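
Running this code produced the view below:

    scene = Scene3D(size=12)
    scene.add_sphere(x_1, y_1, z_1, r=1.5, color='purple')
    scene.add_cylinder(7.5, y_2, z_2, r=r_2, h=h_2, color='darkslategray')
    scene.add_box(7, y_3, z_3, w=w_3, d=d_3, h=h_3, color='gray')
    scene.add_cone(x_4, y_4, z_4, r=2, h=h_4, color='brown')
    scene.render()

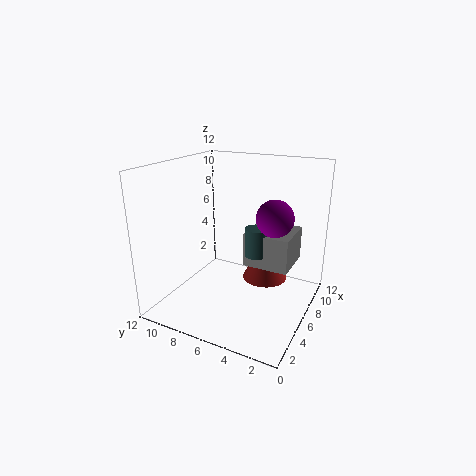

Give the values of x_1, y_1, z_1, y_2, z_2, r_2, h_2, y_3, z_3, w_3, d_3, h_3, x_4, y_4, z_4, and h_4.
x_1 = 6.5; y_1 = 3; z_1 = 8; y_2 = 5; z_2 = 4; r_2 = 1; h_2 = 2.5; y_3 = 2; z_3 = 3; w_3 = 4; d_3 = 4; h_3 = 3; x_4 = 8.5; y_4 = 4.5; z_4 = 1.5; h_4 = 4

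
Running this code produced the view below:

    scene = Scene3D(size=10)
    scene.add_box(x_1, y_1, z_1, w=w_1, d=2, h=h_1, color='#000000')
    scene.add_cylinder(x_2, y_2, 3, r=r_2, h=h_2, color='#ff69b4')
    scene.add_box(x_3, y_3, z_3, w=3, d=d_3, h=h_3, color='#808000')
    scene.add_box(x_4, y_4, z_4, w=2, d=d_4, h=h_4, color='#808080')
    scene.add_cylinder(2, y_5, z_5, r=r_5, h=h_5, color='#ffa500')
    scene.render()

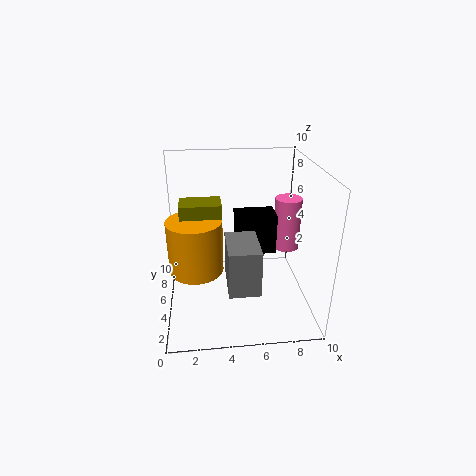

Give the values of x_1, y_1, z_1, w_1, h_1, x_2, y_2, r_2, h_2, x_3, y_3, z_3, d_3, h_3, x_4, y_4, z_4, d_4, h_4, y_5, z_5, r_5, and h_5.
x_1 = 5
y_1 = 6
z_1 = 3
w_1 = 3
h_1 = 3
x_2 = 9
y_2 = 7
r_2 = 1
h_2 = 4
x_3 = 1
y_3 = 6
z_3 = 5
d_3 = 2
h_3 = 2
x_4 = 4
y_4 = 1
z_4 = 3
d_4 = 3
h_4 = 3
y_5 = 6
z_5 = 2
r_5 = 2
h_5 = 4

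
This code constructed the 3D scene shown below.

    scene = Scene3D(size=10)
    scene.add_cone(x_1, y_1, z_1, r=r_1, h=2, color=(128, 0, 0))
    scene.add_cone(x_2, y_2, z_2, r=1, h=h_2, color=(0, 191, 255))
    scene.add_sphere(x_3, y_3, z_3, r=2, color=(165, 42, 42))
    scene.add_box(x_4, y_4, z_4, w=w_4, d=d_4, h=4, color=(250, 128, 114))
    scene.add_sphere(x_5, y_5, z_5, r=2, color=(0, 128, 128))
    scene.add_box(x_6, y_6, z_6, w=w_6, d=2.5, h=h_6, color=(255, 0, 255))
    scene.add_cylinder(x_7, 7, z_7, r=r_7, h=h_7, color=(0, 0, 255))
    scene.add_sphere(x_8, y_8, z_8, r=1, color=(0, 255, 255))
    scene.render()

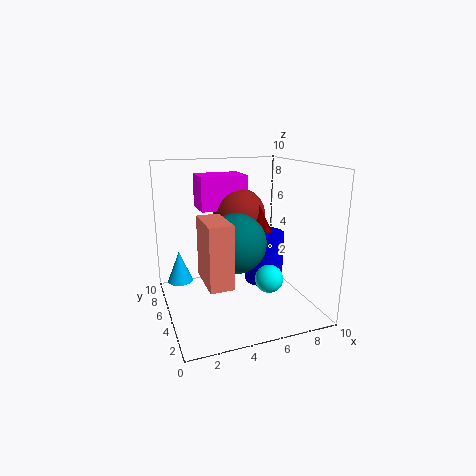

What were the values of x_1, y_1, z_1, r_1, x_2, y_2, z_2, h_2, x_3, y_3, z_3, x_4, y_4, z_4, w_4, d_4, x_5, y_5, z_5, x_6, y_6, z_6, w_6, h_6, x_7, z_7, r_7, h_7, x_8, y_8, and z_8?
x_1 = 7
y_1 = 6
z_1 = 5
r_1 = 1
x_2 = 1.5
y_2 = 9
z_2 = 0.5
h_2 = 2.5
x_3 = 6
y_3 = 7.5
z_3 = 6
x_4 = 2
y_4 = 1.5
z_4 = 3
w_4 = 1.5
d_4 = 3
x_5 = 4.5
y_5 = 4
z_5 = 5
x_6 = 3
y_6 = 7
z_6 = 6.5
w_6 = 3.5
h_6 = 2.5
x_7 = 8
z_7 = 0.5
r_7 = 1.5
h_7 = 4
x_8 = 7
y_8 = 4
z_8 = 2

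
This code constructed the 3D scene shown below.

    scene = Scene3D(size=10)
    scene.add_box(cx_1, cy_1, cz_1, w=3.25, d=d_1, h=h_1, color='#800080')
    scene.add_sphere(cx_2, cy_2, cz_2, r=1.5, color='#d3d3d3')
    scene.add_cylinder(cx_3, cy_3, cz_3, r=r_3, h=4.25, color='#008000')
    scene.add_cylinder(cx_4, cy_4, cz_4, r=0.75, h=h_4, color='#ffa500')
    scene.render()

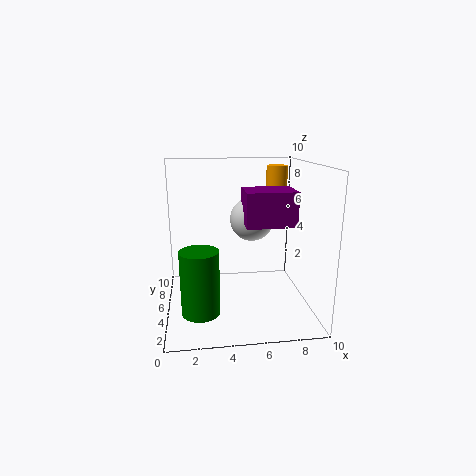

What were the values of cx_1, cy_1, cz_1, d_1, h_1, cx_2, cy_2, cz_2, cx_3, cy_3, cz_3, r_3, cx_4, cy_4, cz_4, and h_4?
cx_1 = 5.25
cy_1 = 2.75
cz_1 = 6.25
d_1 = 2.5
h_1 = 2.25
cx_2 = 6
cy_2 = 5.25
cz_2 = 6.25
cx_3 = 2.25
cy_3 = 2.75
cz_3 = 0.75
r_3 = 1.25
cx_4 = 8
cy_4 = 6.5
cz_4 = 5.5
h_4 = 4.25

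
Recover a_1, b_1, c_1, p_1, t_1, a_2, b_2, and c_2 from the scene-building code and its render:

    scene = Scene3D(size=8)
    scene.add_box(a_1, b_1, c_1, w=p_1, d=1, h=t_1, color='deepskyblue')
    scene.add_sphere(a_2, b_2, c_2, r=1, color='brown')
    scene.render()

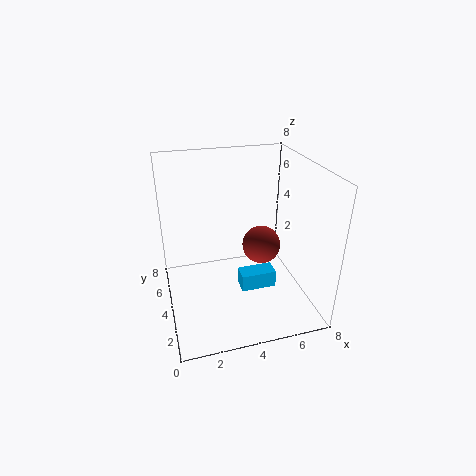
a_1 = 4
b_1 = 3
c_1 = 1
p_1 = 2
t_1 = 1
a_2 = 5
b_2 = 3
c_2 = 4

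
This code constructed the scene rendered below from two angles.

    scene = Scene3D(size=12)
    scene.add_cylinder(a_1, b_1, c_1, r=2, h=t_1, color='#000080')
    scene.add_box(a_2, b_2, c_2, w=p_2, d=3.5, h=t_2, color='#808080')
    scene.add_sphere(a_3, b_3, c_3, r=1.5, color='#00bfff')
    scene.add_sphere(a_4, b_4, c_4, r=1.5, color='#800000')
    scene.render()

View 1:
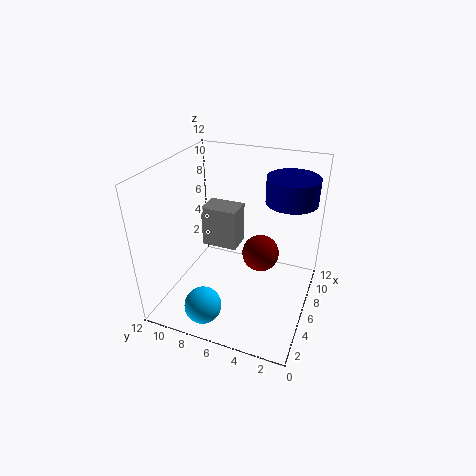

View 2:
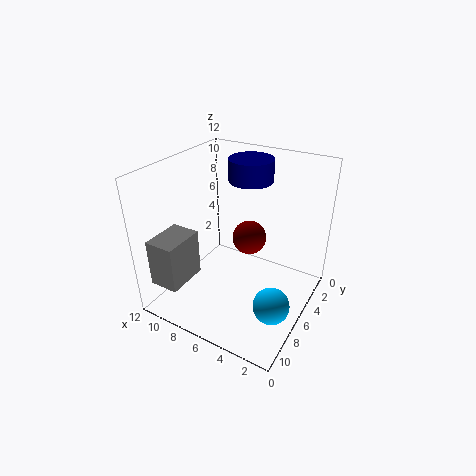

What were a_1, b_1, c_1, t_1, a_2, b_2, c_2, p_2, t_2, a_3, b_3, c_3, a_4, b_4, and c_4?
a_1 = 7, b_1 = 2, c_1 = 9.5, t_1 = 2, a_2 = 9, b_2 = 7.5, c_2 = 2.5, p_2 = 2.5, t_2 = 4, a_3 = 2, b_3 = 7.5, c_3 = 1.5, a_4 = 6, b_4 = 4, c_4 = 5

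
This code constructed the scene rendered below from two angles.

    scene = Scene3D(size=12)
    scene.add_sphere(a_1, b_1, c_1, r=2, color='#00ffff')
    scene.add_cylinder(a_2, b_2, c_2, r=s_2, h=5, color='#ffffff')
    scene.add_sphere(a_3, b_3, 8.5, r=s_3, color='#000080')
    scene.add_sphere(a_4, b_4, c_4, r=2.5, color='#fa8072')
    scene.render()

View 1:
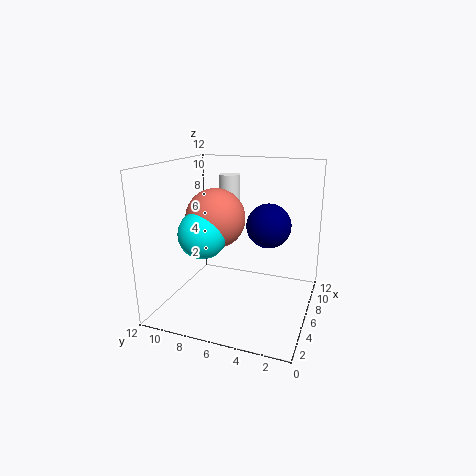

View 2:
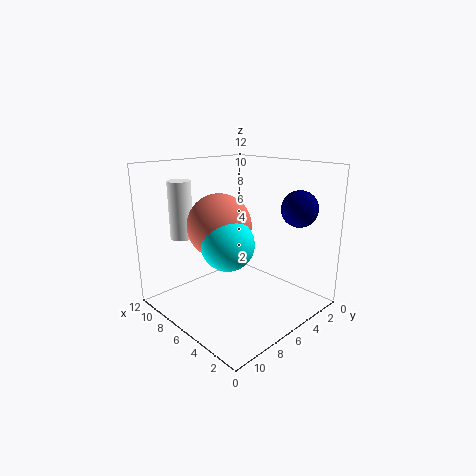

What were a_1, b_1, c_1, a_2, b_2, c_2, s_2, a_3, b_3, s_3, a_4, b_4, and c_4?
a_1 = 4.5; b_1 = 8.5; c_1 = 6.5; a_2 = 10.5; b_2 = 8.5; c_2 = 5.5; s_2 = 1; a_3 = 2.5; b_3 = 2.5; s_3 = 1.5; a_4 = 6; b_4 = 8; c_4 = 7.5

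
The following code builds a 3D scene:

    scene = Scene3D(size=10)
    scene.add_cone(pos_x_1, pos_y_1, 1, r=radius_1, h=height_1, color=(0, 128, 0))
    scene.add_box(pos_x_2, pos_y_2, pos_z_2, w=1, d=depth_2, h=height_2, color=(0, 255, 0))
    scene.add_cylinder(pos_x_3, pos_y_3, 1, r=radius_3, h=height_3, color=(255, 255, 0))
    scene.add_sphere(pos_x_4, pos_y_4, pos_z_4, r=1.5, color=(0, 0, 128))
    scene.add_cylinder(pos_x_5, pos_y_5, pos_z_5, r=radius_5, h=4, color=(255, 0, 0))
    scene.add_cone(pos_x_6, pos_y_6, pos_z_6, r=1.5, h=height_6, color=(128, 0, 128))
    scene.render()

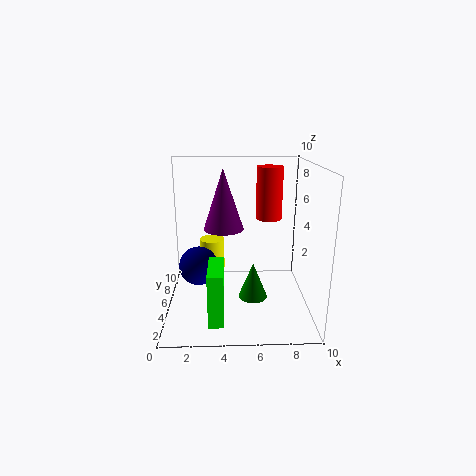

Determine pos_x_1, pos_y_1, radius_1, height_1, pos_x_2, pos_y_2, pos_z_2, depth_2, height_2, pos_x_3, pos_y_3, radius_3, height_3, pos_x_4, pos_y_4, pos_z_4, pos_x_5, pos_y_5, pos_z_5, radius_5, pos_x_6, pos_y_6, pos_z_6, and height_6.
pos_x_1 = 6, pos_y_1 = 4, radius_1 = 1, height_1 = 2.5, pos_x_2 = 3, pos_y_2 = 1, pos_z_2 = 0.5, depth_2 = 3, height_2 = 3.5, pos_x_3 = 3, pos_y_3 = 9, radius_3 = 1, height_3 = 2.5, pos_x_4 = 2, pos_y_4 = 7, pos_z_4 = 2, pos_x_5 = 7.5, pos_y_5 = 8, pos_z_5 = 5.5, radius_5 = 1, pos_x_6 = 4, pos_y_6 = 7, pos_z_6 = 5, height_6 = 4.5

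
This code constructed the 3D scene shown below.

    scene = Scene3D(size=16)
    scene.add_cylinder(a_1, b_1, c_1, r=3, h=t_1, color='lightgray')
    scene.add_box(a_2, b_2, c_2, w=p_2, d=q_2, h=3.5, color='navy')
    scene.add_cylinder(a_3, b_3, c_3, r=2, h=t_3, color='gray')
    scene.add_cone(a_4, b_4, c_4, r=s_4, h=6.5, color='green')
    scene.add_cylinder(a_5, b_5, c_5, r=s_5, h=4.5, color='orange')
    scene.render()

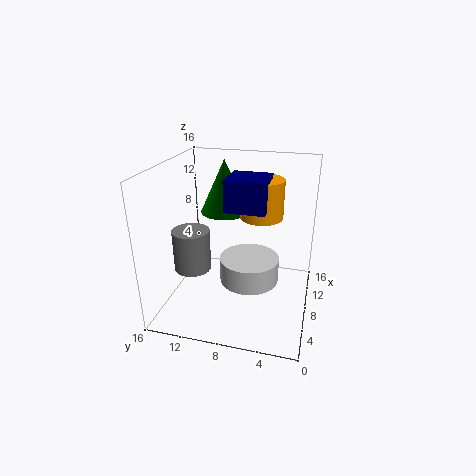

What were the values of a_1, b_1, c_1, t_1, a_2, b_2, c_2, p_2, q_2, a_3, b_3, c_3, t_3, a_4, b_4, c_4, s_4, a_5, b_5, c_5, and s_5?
a_1 = 5, b_1 = 6, c_1 = 5, t_1 = 2.5, a_2 = 7.5, b_2 = 5, c_2 = 11, p_2 = 4.5, q_2 = 4.5, a_3 = 5.5, b_3 = 12.5, c_3 = 5, t_3 = 4.5, a_4 = 13, b_4 = 11, c_4 = 9, s_4 = 3, a_5 = 11, b_5 = 6, c_5 = 9.5, s_5 = 2.5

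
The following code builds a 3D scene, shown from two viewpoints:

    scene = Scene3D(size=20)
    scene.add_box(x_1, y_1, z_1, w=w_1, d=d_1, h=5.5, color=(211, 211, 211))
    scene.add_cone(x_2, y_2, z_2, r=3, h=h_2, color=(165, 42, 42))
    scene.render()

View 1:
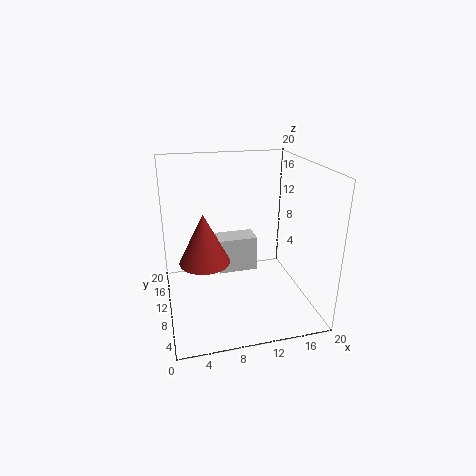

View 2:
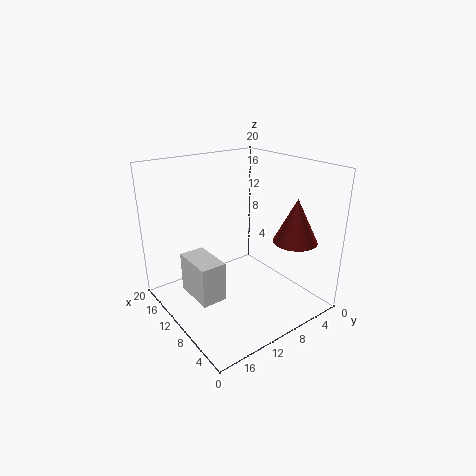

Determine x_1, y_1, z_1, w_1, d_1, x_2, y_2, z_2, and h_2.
x_1 = 8
y_1 = 13.5
z_1 = 2.5
w_1 = 6
d_1 = 3.5
x_2 = 4.5
y_2 = 4.5
z_2 = 10
h_2 = 6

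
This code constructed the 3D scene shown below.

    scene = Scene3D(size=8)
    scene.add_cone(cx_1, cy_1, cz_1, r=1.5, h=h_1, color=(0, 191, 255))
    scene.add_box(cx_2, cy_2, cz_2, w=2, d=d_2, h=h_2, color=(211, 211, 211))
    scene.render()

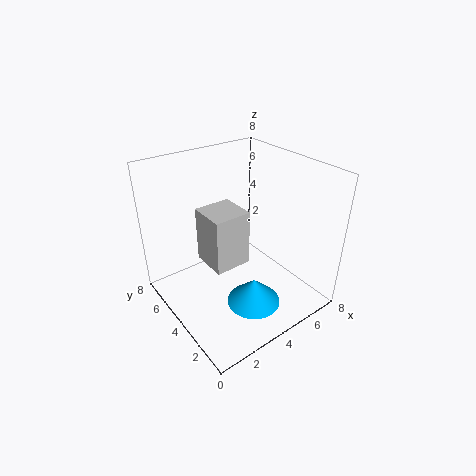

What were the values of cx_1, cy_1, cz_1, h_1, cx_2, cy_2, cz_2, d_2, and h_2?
cx_1 = 4
cy_1 = 2.5
cz_1 = 0.5
h_1 = 1.5
cx_2 = 2
cy_2 = 3
cz_2 = 3
d_2 = 2
h_2 = 3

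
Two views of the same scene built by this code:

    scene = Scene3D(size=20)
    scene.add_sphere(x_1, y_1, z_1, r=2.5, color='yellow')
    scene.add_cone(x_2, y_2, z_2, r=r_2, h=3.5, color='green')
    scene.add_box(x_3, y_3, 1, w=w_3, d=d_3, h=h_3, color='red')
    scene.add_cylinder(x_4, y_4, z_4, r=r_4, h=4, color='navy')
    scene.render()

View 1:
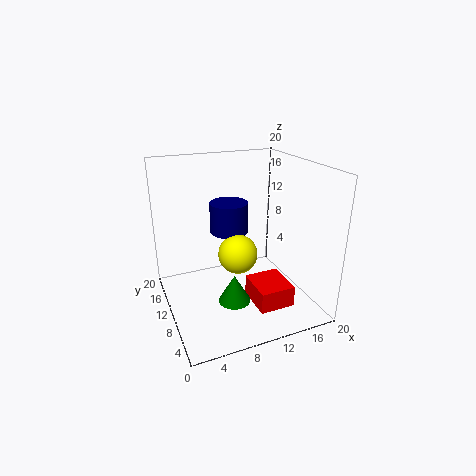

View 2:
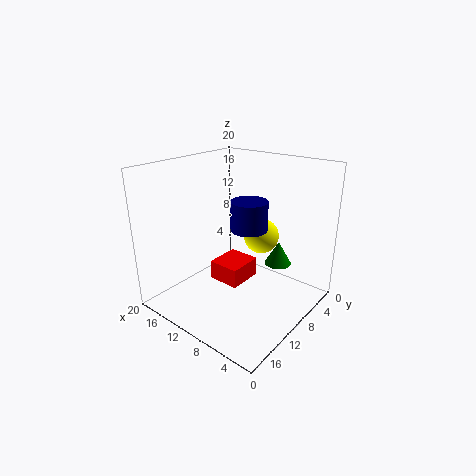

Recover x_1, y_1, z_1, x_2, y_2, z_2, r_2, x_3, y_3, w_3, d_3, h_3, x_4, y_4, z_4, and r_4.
x_1 = 8.5, y_1 = 6.5, z_1 = 9.5, x_2 = 7, y_2 = 4, z_2 = 4.5, r_2 = 2, x_3 = 11, y_3 = 4, w_3 = 5, d_3 = 5.5, h_3 = 3, x_4 = 8.5, y_4 = 9.5, z_4 = 11.5, r_4 = 2.5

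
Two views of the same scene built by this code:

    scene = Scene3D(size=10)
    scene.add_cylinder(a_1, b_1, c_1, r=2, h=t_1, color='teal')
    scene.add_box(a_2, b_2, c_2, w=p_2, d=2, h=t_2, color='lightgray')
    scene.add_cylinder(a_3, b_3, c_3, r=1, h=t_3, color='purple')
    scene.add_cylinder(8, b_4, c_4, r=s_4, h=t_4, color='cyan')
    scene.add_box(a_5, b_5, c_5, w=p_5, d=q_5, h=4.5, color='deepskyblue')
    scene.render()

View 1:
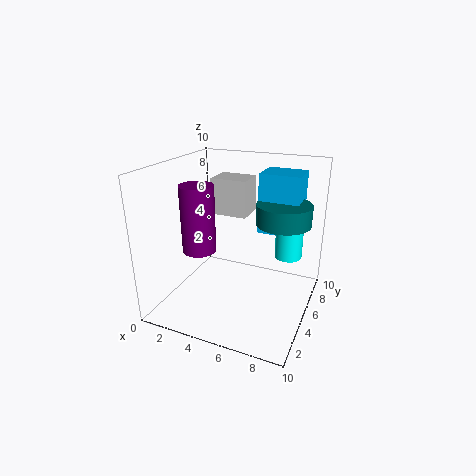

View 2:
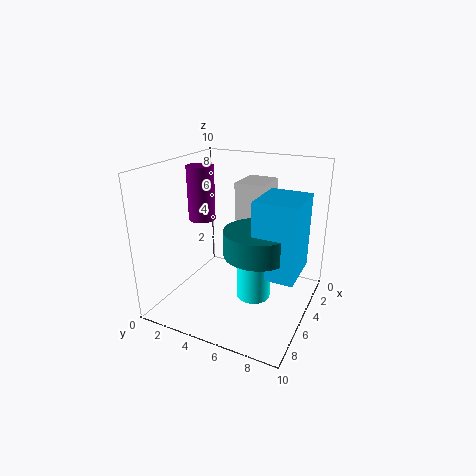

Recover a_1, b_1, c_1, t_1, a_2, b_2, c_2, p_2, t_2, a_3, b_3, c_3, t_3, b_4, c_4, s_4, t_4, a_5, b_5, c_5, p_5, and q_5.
a_1 = 7.5; b_1 = 7.5; c_1 = 5.5; t_1 = 1.5; a_2 = 3; b_2 = 5; c_2 = 6.5; p_2 = 2.5; t_2 = 2.5; a_3 = 4; b_3 = 1.5; c_3 = 5.5; t_3 = 4; b_4 = 7.5; c_4 = 3; s_4 = 1; t_4 = 4; a_5 = 5.5; b_5 = 7.5; c_5 = 4.5; p_5 = 3; q_5 = 2.5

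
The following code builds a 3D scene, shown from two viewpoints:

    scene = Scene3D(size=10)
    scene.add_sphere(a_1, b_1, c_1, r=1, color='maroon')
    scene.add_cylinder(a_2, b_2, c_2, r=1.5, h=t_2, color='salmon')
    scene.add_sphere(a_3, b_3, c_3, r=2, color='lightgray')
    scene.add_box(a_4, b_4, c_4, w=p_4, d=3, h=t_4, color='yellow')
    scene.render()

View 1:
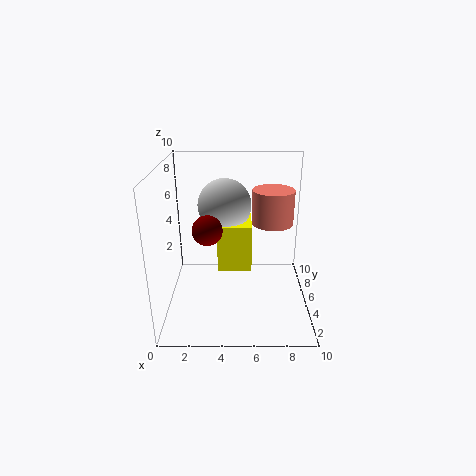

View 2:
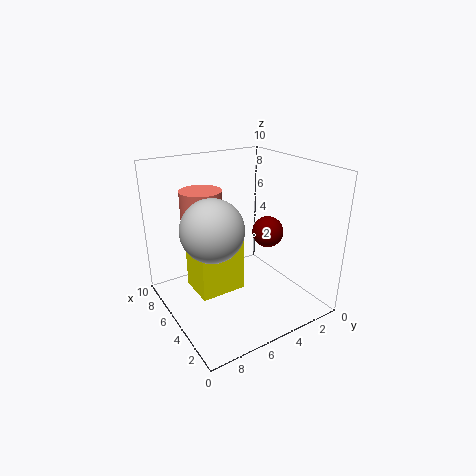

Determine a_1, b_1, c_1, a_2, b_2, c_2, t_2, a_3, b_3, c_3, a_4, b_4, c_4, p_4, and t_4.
a_1 = 3
b_1 = 4
c_1 = 6
a_2 = 7.5
b_2 = 6.5
c_2 = 5.5
t_2 = 2.5
a_3 = 4
b_3 = 7.5
c_3 = 6.5
a_4 = 3.5
b_4 = 5.5
c_4 = 2
p_4 = 2.5
t_4 = 3.5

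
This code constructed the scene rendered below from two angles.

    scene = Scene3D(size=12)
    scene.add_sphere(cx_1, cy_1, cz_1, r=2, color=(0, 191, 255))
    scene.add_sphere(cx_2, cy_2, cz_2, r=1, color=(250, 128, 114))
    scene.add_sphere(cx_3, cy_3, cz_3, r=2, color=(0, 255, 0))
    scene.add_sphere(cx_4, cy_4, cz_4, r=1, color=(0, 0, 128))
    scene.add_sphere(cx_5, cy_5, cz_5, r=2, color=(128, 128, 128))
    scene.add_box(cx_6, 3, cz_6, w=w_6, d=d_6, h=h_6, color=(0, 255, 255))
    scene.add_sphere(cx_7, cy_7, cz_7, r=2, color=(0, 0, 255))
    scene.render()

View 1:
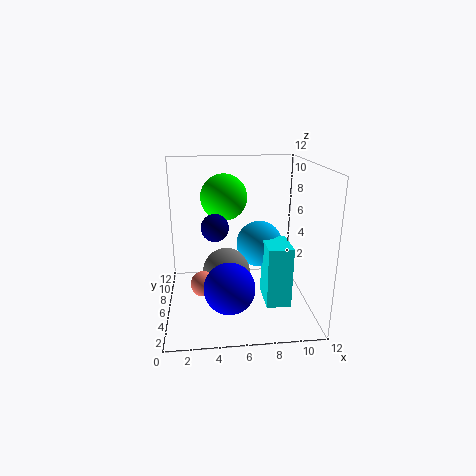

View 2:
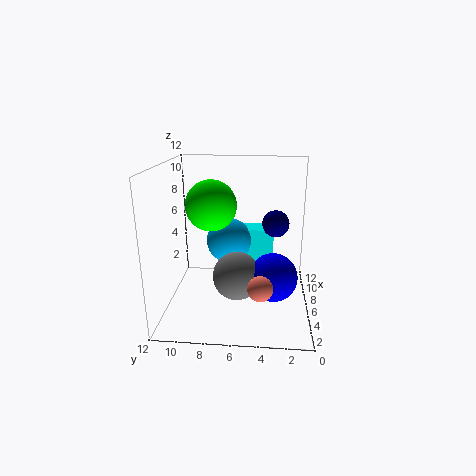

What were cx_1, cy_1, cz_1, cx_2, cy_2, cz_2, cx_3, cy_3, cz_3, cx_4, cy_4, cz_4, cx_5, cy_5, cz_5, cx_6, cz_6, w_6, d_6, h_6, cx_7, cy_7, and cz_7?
cx_1 = 8; cy_1 = 7; cz_1 = 5; cx_2 = 3; cy_2 = 4; cz_2 = 3; cx_3 = 5; cy_3 = 8; cz_3 = 9; cx_4 = 4; cy_4 = 3; cz_4 = 8; cx_5 = 5; cy_5 = 6; cz_5 = 3; cx_6 = 8; cz_6 = 1; w_6 = 2; d_6 = 3; h_6 = 5; cx_7 = 5; cy_7 = 3; cz_7 = 3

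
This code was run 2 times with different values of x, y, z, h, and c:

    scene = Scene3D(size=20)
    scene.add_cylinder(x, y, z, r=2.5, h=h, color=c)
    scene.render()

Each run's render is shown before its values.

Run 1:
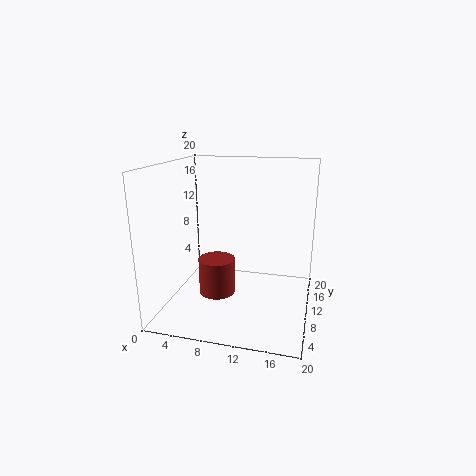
x = 7.5; y = 8; z = 2.5; h = 5; c = 'brown'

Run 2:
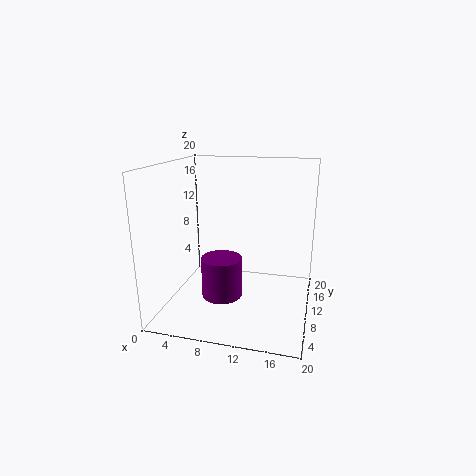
x = 9.5; y = 4; z = 4.5; h = 5; c = 'purple'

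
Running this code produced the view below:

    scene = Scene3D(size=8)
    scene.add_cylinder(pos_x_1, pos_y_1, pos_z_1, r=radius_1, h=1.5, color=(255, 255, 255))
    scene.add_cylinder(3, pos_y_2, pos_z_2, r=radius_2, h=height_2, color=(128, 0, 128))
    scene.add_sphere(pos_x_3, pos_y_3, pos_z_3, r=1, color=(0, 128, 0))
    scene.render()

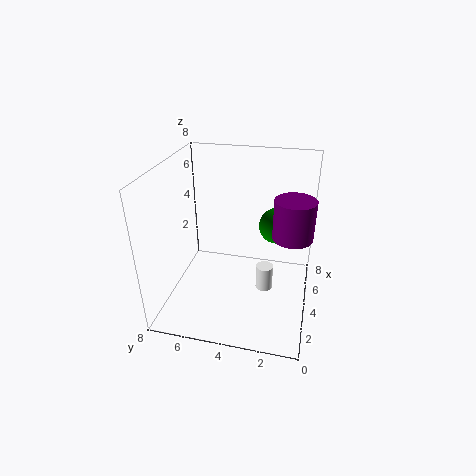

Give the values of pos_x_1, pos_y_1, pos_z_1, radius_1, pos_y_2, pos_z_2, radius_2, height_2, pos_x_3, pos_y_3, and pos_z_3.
pos_x_1 = 4.5; pos_y_1 = 2.5; pos_z_1 = 0.5; radius_1 = 0.5; pos_y_2 = 1; pos_z_2 = 5; radius_2 = 1; height_2 = 2; pos_x_3 = 5; pos_y_3 = 2; pos_z_3 = 4.5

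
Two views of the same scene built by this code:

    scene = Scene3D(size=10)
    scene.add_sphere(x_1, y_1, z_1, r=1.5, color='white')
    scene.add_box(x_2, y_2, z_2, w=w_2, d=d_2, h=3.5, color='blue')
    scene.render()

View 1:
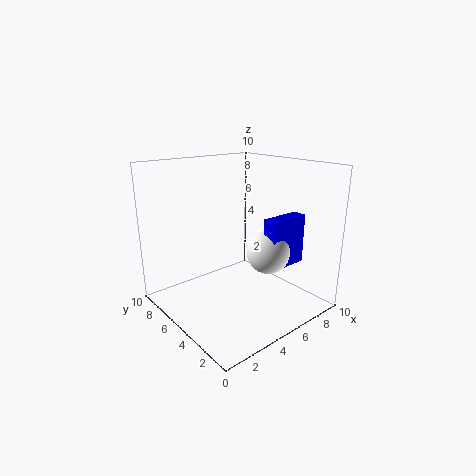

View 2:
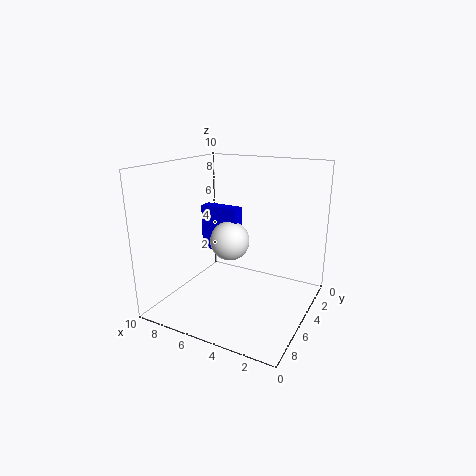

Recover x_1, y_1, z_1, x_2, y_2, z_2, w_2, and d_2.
x_1 = 6.5; y_1 = 3.5; z_1 = 4; x_2 = 6; y_2 = 2.5; z_2 = 3; w_2 = 3; d_2 = 1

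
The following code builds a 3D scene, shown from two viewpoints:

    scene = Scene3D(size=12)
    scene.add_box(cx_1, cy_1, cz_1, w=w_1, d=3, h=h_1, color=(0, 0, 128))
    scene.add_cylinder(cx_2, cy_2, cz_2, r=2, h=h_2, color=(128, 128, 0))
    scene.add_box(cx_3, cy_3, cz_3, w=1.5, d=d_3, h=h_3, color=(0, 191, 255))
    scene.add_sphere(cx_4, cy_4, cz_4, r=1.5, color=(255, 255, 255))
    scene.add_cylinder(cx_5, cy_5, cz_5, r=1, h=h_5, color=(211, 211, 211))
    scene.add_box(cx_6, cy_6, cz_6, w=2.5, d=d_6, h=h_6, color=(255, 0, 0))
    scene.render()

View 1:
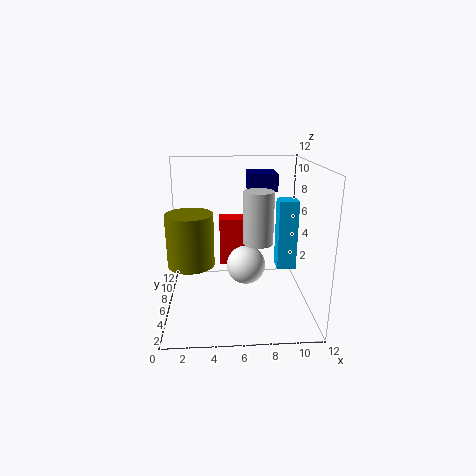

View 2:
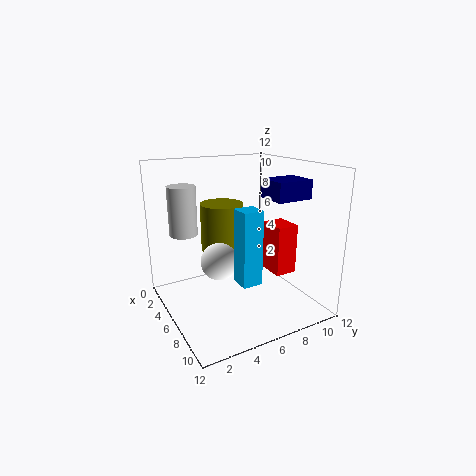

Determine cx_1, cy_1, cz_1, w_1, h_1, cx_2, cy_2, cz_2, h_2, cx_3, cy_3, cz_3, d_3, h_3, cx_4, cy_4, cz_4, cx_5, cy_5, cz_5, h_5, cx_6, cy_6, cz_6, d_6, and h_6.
cx_1 = 7
cy_1 = 7.5
cz_1 = 9.5
w_1 = 2.5
h_1 = 1.5
cx_2 = 2
cy_2 = 6.5
cz_2 = 3.5
h_2 = 4.5
cx_3 = 9
cy_3 = 4
cz_3 = 4
d_3 = 1.5
h_3 = 5.5
cx_4 = 6.5
cy_4 = 4
cz_4 = 4.5
cx_5 = 7
cy_5 = 1
cz_5 = 7.5
h_5 = 3.5
cx_6 = 4.5
cy_6 = 9.5
cz_6 = 2
d_6 = 2
h_6 = 4.5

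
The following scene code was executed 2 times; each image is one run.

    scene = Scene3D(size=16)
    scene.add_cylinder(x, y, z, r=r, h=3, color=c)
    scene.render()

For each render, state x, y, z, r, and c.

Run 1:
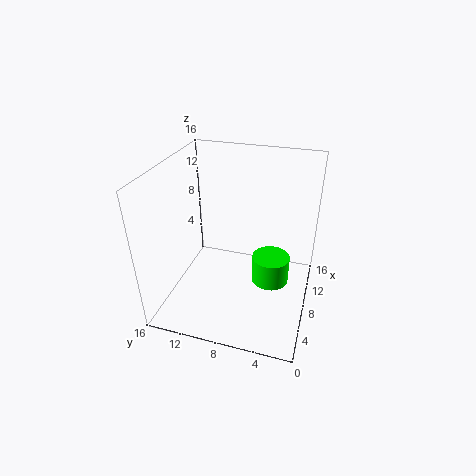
x = 7; y = 4; z = 4; r = 2; c = 'lime'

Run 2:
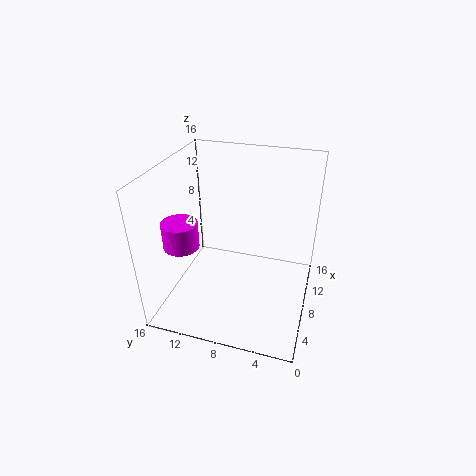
x = 6; y = 14; z = 7; r = 2; c = 'magenta'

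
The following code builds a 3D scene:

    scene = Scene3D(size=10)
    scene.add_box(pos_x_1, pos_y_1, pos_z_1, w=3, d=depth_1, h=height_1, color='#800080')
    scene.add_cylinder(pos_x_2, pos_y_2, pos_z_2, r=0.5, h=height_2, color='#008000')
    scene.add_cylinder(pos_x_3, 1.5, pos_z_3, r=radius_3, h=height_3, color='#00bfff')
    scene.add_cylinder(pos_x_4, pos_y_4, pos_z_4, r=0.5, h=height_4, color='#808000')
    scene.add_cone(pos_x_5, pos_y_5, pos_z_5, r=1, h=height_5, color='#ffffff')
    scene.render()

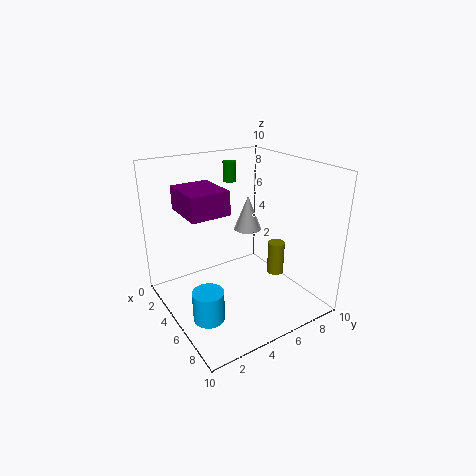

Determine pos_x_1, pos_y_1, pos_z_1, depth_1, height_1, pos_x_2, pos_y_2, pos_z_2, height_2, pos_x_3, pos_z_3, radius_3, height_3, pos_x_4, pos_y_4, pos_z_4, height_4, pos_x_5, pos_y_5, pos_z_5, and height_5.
pos_x_1 = 3.5
pos_y_1 = 1
pos_z_1 = 7.5
depth_1 = 2.5
height_1 = 1.5
pos_x_2 = 1.5
pos_y_2 = 6.5
pos_z_2 = 8
height_2 = 1.5
pos_x_3 = 7
pos_z_3 = 1
radius_3 = 1
height_3 = 2
pos_x_4 = 8.5
pos_y_4 = 5.5
pos_z_4 = 4
height_4 = 2
pos_x_5 = 4
pos_y_5 = 6.5
pos_z_5 = 5
height_5 = 2.5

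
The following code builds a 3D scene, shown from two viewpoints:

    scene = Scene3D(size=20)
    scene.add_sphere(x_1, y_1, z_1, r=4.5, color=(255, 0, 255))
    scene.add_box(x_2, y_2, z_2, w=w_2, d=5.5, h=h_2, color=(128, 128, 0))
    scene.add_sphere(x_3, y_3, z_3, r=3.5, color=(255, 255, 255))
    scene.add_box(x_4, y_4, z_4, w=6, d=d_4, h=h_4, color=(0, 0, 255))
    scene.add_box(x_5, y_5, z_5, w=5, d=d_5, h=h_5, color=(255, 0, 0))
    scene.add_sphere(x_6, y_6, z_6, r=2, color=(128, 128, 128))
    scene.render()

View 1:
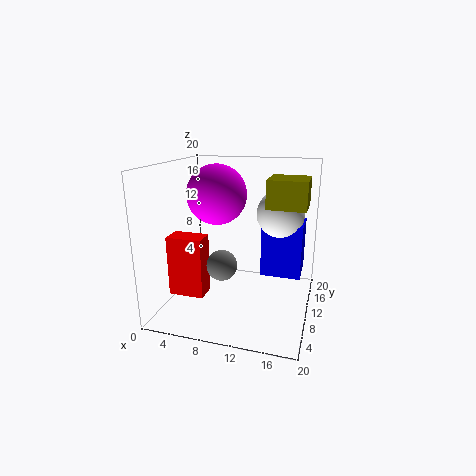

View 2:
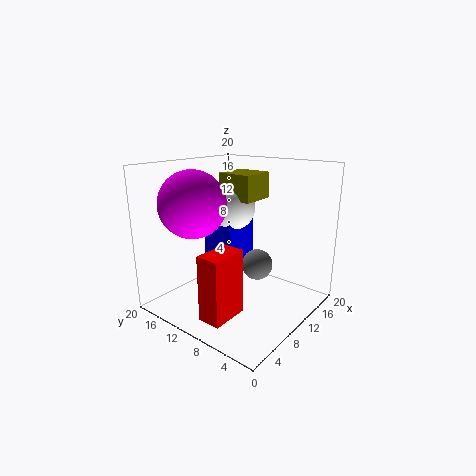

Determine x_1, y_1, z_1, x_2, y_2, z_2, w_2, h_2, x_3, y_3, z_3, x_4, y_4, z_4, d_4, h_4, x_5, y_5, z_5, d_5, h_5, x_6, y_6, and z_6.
x_1 = 5.5
y_1 = 14
z_1 = 15
x_2 = 13.5
y_2 = 11
z_2 = 14
w_2 = 5.5
h_2 = 4
x_3 = 15
y_3 = 15
z_3 = 12.5
x_4 = 12.5
y_4 = 13.5
z_4 = 3
d_4 = 5.5
h_4 = 8
x_5 = 1
y_5 = 6
z_5 = 2
d_5 = 3
h_5 = 8.5
x_6 = 9
y_6 = 6
z_6 = 7.5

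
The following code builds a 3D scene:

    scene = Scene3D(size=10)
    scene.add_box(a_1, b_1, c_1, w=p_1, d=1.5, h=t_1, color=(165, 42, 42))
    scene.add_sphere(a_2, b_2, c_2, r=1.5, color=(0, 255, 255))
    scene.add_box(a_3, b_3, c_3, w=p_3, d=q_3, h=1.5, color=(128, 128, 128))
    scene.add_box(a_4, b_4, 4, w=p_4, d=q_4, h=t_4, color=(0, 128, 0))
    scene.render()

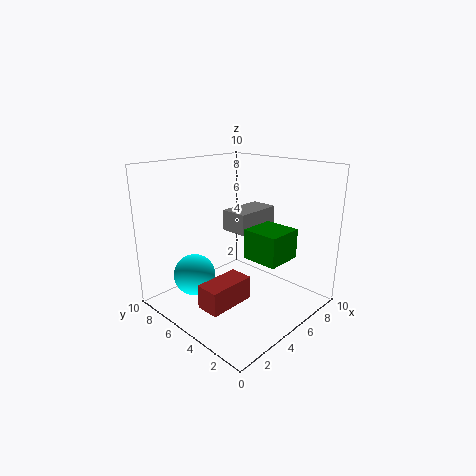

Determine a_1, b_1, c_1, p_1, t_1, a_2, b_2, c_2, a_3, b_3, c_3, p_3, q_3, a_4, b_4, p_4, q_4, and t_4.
a_1 = 0.5; b_1 = 2.5; c_1 = 2; p_1 = 3; t_1 = 1.5; a_2 = 3; b_2 = 7.5; c_2 = 2; a_3 = 5.5; b_3 = 5; c_3 = 5; p_3 = 3.5; q_3 = 2; a_4 = 4.5; b_4 = 1.5; p_4 = 2.5; q_4 = 2.5; t_4 = 2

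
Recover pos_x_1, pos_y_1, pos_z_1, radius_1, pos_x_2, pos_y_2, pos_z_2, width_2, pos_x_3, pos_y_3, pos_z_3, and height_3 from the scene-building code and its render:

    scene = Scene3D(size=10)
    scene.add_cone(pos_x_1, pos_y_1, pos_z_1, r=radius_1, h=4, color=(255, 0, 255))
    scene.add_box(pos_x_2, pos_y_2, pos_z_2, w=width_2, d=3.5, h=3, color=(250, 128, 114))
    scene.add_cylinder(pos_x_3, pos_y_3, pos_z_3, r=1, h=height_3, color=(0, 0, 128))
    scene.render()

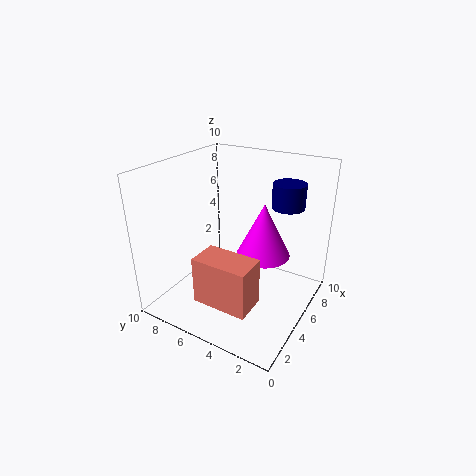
pos_x_1 = 7; pos_y_1 = 4; pos_z_1 = 3; radius_1 = 2; pos_x_2 = 0.5; pos_y_2 = 2; pos_z_2 = 2.5; width_2 = 2; pos_x_3 = 5; pos_y_3 = 1.5; pos_z_3 = 8; height_3 = 1.5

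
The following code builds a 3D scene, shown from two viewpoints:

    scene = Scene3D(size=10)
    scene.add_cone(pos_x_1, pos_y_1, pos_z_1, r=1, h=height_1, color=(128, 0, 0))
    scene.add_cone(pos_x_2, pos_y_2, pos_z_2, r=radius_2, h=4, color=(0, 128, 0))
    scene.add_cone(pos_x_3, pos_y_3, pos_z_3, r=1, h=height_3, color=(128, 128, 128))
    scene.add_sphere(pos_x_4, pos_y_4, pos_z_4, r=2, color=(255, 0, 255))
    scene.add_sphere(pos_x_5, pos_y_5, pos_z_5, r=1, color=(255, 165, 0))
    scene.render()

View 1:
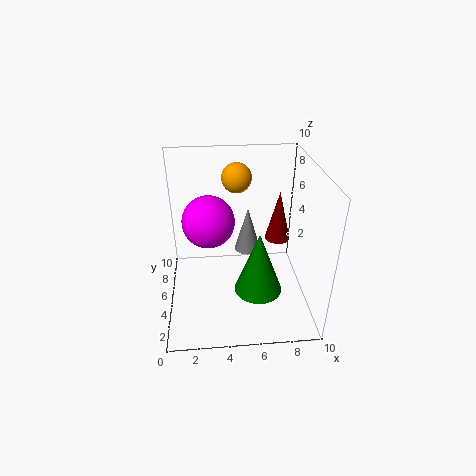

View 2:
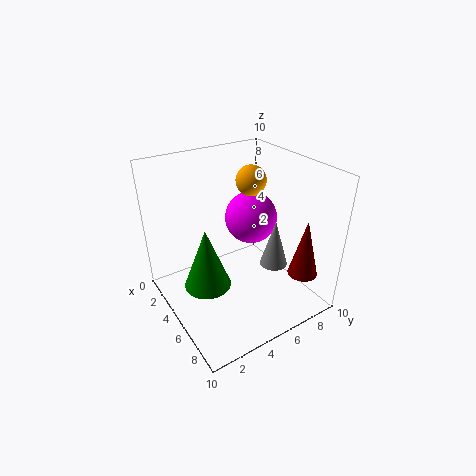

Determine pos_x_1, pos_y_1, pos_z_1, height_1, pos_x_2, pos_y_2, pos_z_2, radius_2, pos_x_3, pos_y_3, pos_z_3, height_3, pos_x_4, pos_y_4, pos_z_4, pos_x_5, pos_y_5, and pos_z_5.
pos_x_1 = 8.5
pos_y_1 = 8
pos_z_1 = 3
height_1 = 4
pos_x_2 = 6
pos_y_2 = 2
pos_z_2 = 3
radius_2 = 1.5
pos_x_3 = 6
pos_y_3 = 7.5
pos_z_3 = 2.5
height_3 = 3.5
pos_x_4 = 3
pos_y_4 = 7.5
pos_z_4 = 5
pos_x_5 = 5
pos_y_5 = 6
pos_z_5 = 9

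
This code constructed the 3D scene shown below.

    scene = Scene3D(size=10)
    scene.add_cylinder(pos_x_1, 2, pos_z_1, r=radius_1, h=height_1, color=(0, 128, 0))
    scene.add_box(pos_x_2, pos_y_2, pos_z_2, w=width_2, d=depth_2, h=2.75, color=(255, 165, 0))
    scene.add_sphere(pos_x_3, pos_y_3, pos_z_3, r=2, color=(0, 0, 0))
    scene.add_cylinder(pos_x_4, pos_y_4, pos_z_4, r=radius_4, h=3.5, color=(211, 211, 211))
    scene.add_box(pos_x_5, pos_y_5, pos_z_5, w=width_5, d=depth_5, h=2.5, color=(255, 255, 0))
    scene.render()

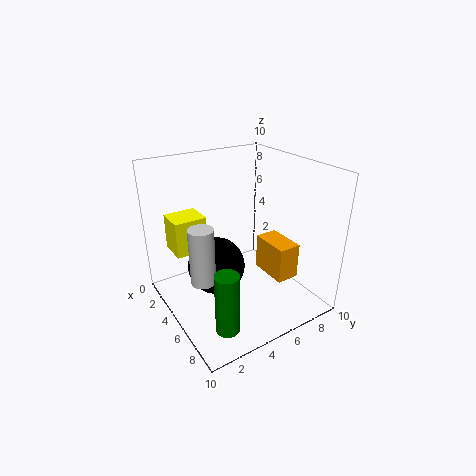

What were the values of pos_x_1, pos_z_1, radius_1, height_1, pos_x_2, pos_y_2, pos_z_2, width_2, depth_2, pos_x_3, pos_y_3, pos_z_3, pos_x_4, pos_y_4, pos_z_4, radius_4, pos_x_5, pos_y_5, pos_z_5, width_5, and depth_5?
pos_x_1 = 8.5, pos_z_1 = 1, radius_1 = 0.75, height_1 = 4, pos_x_2 = 3.5, pos_y_2 = 7.75, pos_z_2 = 1, width_2 = 3, depth_2 = 1.75, pos_x_3 = 4.5, pos_y_3 = 3.5, pos_z_3 = 3, pos_x_4 = 7, pos_y_4 = 1.25, pos_z_4 = 4, radius_4 = 0.75, pos_x_5 = 1.75, pos_y_5 = 1, pos_z_5 = 4, width_5 = 2, depth_5 = 2.25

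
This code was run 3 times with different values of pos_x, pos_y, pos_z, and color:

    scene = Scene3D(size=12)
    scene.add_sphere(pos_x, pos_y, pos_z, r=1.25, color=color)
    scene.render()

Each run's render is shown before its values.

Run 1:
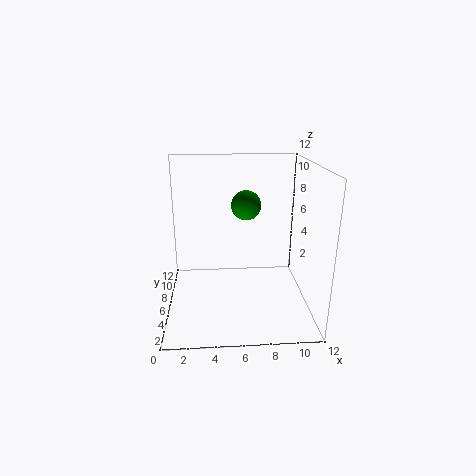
pos_x = 6.75, pos_y = 7, pos_z = 8.5, color = 'green'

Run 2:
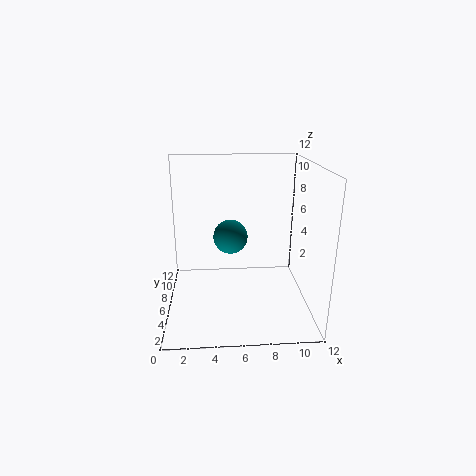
pos_x = 5.25, pos_y = 3.25, pos_z = 7.25, color = 'teal'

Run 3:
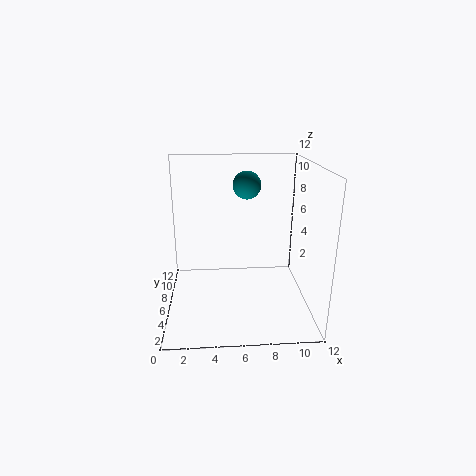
pos_x = 7, pos_y = 9, pos_z = 9.75, color = 'teal'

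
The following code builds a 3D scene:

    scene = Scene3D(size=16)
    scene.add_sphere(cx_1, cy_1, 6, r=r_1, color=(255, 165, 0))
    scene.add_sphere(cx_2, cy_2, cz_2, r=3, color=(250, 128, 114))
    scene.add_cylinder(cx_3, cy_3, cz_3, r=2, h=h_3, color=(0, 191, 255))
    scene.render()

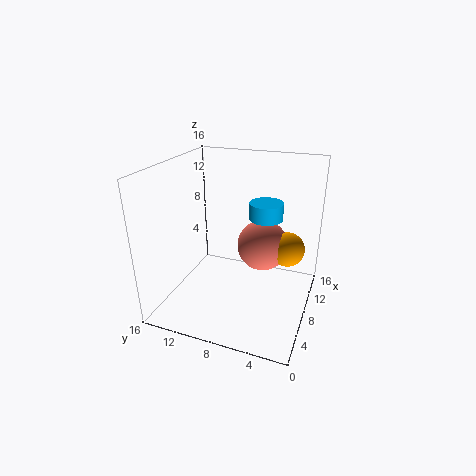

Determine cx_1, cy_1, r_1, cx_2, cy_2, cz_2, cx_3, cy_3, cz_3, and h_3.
cx_1 = 11; cy_1 = 3; r_1 = 2; cx_2 = 11; cy_2 = 6; cz_2 = 6; cx_3 = 12; cy_3 = 6; cz_3 = 9; h_3 = 2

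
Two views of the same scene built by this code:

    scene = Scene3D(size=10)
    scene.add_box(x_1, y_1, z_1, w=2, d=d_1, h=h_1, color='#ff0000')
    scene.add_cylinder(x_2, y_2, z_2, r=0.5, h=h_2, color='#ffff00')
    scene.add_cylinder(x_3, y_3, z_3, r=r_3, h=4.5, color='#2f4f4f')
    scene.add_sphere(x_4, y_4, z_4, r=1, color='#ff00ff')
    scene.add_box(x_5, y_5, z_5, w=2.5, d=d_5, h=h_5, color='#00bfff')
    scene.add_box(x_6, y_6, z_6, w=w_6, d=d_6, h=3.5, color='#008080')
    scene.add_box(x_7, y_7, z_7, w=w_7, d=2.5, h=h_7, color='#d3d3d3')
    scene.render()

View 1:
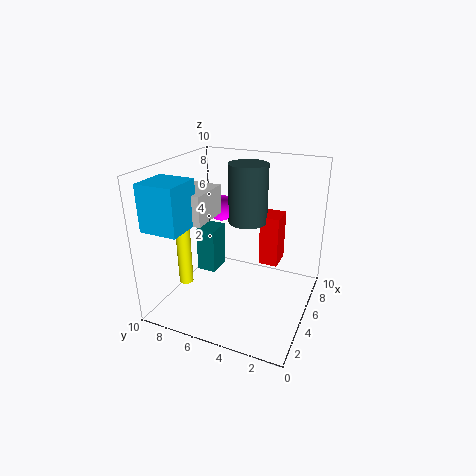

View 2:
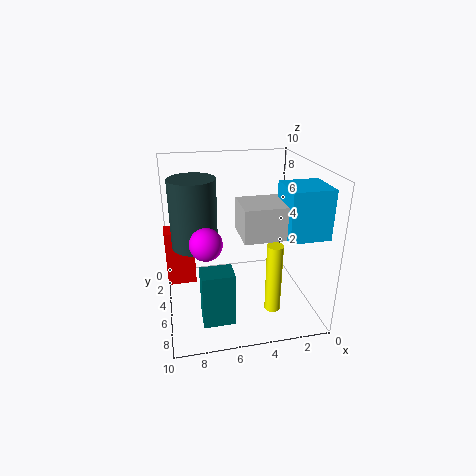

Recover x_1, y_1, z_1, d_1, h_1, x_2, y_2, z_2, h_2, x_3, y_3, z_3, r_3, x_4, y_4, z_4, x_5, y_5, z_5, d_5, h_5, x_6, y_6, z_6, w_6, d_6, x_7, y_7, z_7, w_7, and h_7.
x_1 = 8, y_1 = 3, z_1 = 1.5, d_1 = 1.5, h_1 = 4, x_2 = 3.5, y_2 = 8.5, z_2 = 1.5, h_2 = 4.5, x_3 = 8, y_3 = 5.5, z_3 = 5, r_3 = 1.5, x_4 = 7.5, y_4 = 7.5, z_4 = 6, x_5 = 0.5, y_5 = 7, z_5 = 6.5, d_5 = 2.5, h_5 = 3, x_6 = 6, y_6 = 7.5, z_6 = 1, w_6 = 2, d_6 = 1.5, x_7 = 2.5, y_7 = 6.5, z_7 = 6.5, w_7 = 3, h_7 = 2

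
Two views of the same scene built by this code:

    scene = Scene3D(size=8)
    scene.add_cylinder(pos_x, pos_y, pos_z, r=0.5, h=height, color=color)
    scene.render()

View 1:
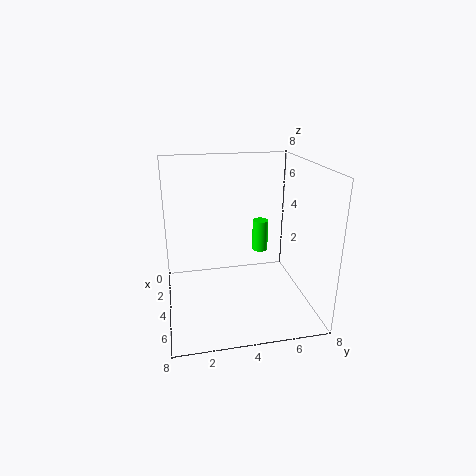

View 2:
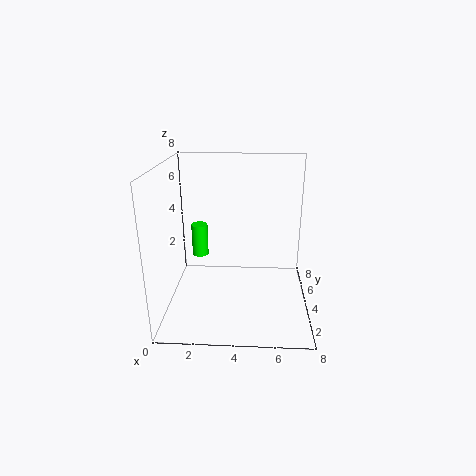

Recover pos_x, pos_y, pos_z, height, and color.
pos_x = 1.5, pos_y = 6, pos_z = 2, height = 2, color = 'lime'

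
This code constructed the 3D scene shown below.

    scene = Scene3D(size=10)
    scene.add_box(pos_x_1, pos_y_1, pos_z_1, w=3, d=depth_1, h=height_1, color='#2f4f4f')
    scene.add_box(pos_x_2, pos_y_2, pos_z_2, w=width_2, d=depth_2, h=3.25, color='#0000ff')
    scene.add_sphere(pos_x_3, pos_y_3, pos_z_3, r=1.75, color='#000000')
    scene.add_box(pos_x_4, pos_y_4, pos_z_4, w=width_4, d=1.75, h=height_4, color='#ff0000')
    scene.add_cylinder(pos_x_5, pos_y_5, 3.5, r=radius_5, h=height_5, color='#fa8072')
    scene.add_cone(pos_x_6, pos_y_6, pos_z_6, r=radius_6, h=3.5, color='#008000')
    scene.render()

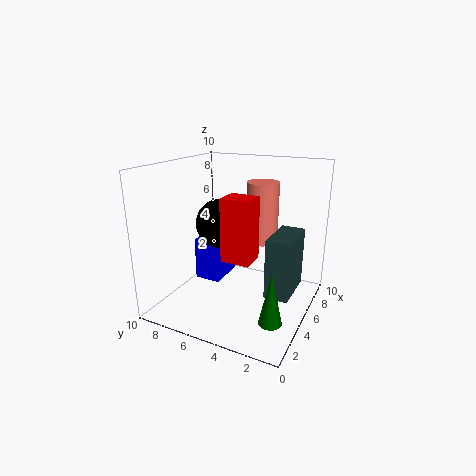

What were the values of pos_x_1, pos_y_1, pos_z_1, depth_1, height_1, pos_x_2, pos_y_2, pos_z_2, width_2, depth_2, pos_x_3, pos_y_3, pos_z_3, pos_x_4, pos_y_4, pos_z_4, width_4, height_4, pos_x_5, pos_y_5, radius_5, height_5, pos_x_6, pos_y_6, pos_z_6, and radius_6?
pos_x_1 = 2.5
pos_y_1 = 0.5
pos_z_1 = 2.5
depth_1 = 1.5
height_1 = 3.75
pos_x_2 = 5.5
pos_y_2 = 7
pos_z_2 = 0.75
width_2 = 3
depth_2 = 2
pos_x_3 = 5.25
pos_y_3 = 6.5
pos_z_3 = 5.75
pos_x_4 = 1.25
pos_y_4 = 2.5
pos_z_4 = 5
width_4 = 1.5
height_4 = 3.75
pos_x_5 = 8.75
pos_y_5 = 4.75
radius_5 = 1.25
height_5 = 4.75
pos_x_6 = 2.5
pos_y_6 = 1.5
pos_z_6 = 0.75
radius_6 = 0.75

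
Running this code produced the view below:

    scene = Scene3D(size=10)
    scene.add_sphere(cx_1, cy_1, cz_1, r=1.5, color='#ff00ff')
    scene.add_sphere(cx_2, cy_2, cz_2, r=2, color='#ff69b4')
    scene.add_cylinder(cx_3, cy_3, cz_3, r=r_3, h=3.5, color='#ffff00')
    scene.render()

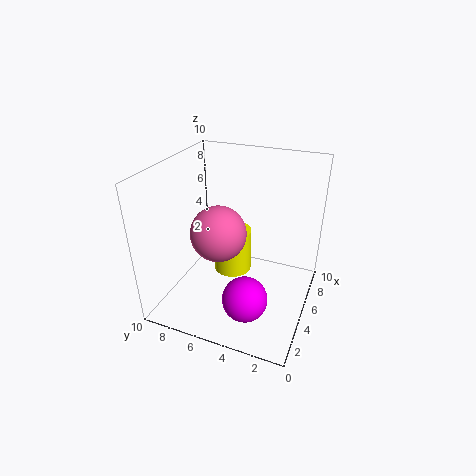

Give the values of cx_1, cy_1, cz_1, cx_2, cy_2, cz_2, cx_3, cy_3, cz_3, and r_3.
cx_1 = 2.5, cy_1 = 3.5, cz_1 = 2, cx_2 = 5, cy_2 = 6.5, cz_2 = 5, cx_3 = 7.5, cy_3 = 6.5, cz_3 = 0.5, r_3 = 1.5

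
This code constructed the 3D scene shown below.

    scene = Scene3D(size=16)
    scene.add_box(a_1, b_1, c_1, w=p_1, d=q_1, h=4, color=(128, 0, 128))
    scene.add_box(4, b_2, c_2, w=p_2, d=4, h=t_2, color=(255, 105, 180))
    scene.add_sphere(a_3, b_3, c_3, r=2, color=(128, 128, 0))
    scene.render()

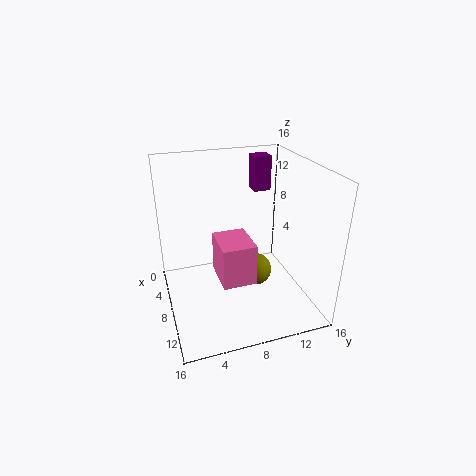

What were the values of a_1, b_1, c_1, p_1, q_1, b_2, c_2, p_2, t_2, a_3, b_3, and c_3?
a_1 = 3; b_1 = 11; c_1 = 12; p_1 = 2; q_1 = 2; b_2 = 6; c_2 = 2; p_2 = 5; t_2 = 5; a_3 = 6; b_3 = 11; c_3 = 2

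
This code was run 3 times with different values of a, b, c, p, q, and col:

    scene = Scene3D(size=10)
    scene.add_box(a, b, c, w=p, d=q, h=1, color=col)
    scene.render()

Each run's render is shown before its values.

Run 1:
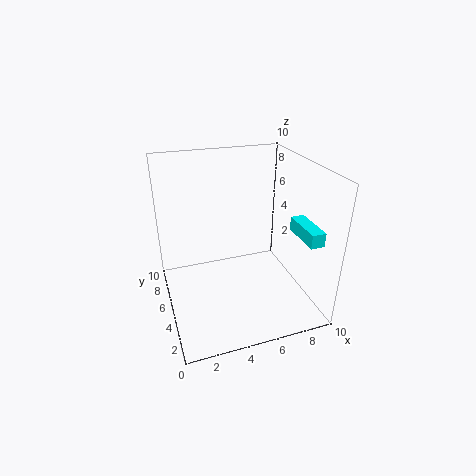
a = 9; b = 2; c = 5; p = 1; q = 3; col = 'cyan'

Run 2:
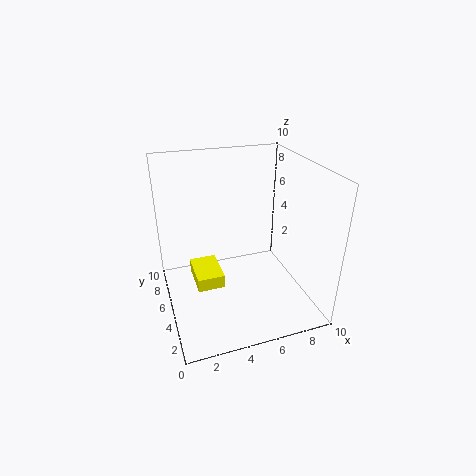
a = 2; b = 5; c = 1; p = 2; q = 3; col = 'yellow'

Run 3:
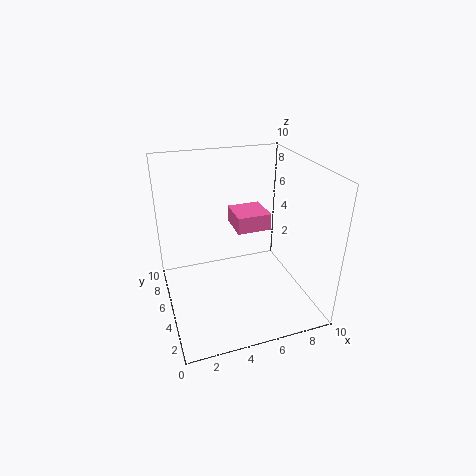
a = 4; b = 2; c = 7; p = 2; q = 2; col = 'hotpink'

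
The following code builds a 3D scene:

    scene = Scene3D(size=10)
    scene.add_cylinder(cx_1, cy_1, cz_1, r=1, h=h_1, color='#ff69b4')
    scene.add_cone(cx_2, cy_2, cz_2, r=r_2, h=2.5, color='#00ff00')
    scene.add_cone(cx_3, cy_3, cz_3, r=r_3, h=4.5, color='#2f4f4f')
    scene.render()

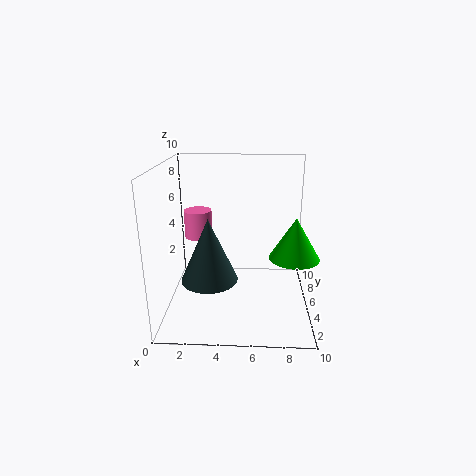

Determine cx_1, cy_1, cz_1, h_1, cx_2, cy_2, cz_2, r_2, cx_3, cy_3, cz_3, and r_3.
cx_1 = 2
cy_1 = 6.5
cz_1 = 4.5
h_1 = 2
cx_2 = 8.5
cy_2 = 2
cz_2 = 5
r_2 = 1.5
cx_3 = 3
cy_3 = 4.5
cz_3 = 2
r_3 = 2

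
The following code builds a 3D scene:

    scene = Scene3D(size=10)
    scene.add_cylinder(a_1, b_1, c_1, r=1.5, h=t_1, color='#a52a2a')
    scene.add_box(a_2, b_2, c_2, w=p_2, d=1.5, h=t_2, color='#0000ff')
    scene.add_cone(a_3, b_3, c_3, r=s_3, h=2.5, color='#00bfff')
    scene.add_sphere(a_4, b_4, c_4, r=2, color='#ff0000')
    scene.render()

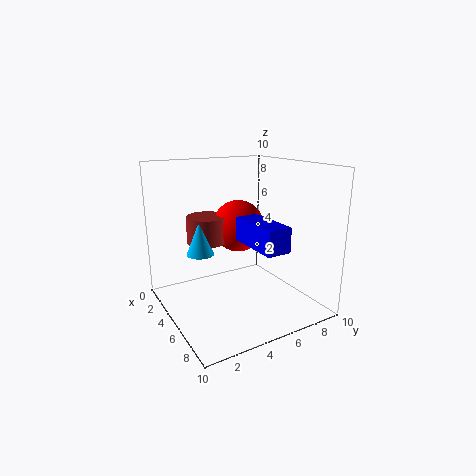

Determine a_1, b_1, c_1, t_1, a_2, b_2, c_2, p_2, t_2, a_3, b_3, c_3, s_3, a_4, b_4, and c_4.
a_1 = 2, b_1 = 4, c_1 = 4, t_1 = 2, a_2 = 6.5, b_2 = 4, c_2 = 5.5, p_2 = 3.5, t_2 = 1.5, a_3 = 3, b_3 = 3, c_3 = 3.5, s_3 = 1, a_4 = 2.5, b_4 = 6.5, c_4 = 5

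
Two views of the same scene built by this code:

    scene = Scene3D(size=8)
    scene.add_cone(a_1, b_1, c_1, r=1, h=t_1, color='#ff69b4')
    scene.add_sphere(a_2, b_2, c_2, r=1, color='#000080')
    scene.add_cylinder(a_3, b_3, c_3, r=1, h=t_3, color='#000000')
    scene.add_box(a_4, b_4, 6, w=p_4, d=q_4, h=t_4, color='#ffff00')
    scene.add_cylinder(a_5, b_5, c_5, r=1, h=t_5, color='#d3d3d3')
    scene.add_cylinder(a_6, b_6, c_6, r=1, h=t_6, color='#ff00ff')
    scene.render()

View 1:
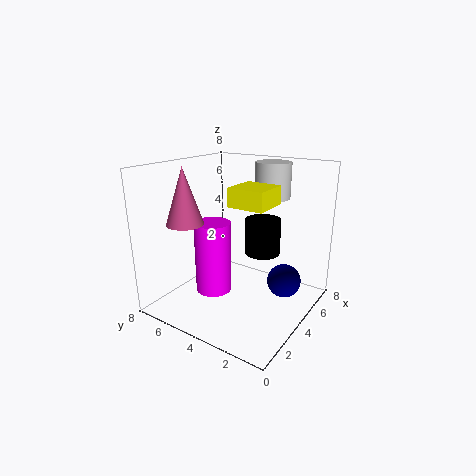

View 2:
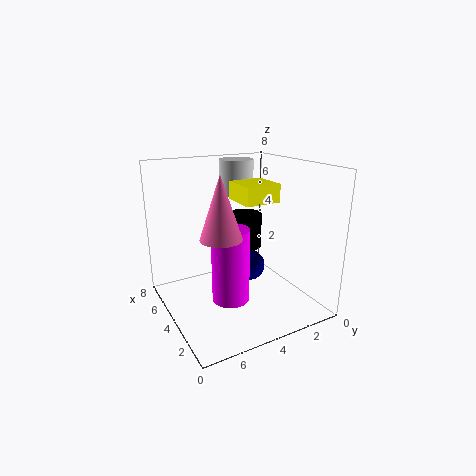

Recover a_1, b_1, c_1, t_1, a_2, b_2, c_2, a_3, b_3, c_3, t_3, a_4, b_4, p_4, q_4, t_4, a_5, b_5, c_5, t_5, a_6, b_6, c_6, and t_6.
a_1 = 2
b_1 = 6
c_1 = 5
t_1 = 3
a_2 = 6
b_2 = 2
c_2 = 1
a_3 = 5
b_3 = 3
c_3 = 3
t_3 = 2
a_4 = 3
b_4 = 2
p_4 = 2
q_4 = 2
t_4 = 1
a_5 = 6
b_5 = 3
c_5 = 6
t_5 = 2
a_6 = 3
b_6 = 5
c_6 = 1
t_6 = 4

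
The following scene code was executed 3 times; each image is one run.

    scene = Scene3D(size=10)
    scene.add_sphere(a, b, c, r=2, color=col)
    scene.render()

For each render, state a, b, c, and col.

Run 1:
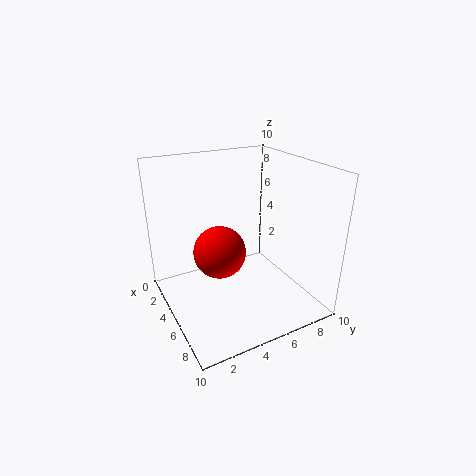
a = 3, b = 4.5, c = 3, col = 'red'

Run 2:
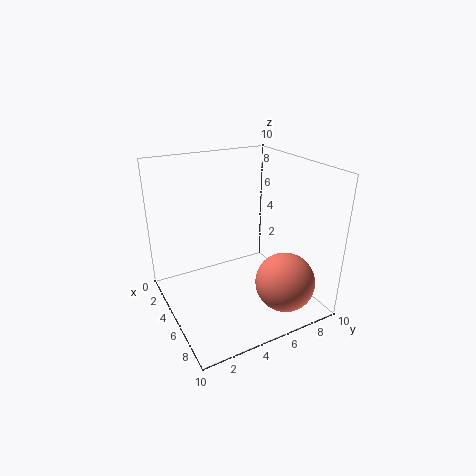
a = 8, b = 7, c = 2.5, col = 'salmon'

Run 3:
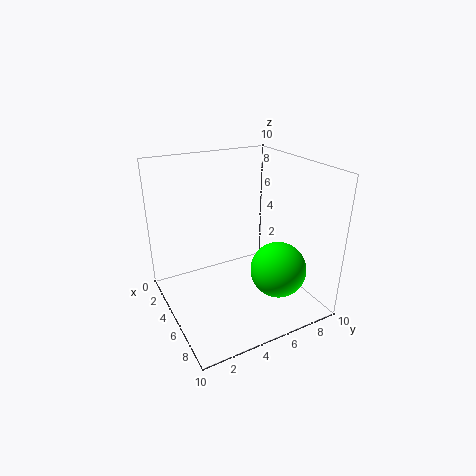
a = 6.5, b = 7.5, c = 2.5, col = 'lime'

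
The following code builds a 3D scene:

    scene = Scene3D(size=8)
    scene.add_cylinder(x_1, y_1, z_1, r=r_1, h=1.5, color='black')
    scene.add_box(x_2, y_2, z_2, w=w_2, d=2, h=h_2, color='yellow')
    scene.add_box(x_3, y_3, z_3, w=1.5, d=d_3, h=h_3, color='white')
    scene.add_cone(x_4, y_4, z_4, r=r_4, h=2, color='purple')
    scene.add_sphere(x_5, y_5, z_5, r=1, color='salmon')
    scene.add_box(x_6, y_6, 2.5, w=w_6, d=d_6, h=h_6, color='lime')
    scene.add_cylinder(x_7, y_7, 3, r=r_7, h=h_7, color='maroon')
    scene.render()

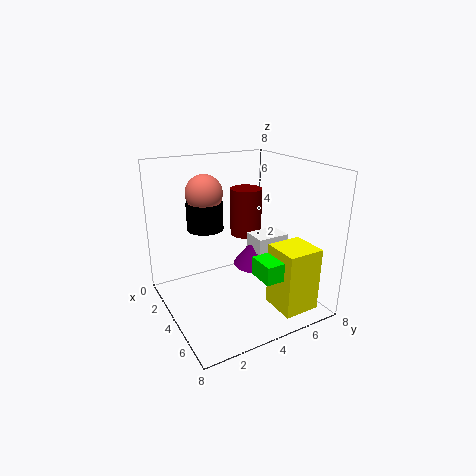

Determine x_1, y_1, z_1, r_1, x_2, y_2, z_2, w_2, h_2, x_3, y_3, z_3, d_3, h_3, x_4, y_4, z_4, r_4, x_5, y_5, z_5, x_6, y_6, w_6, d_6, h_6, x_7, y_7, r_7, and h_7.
x_1 = 3; y_1 = 2.5; z_1 = 4.5; r_1 = 1; x_2 = 5.5; y_2 = 5; z_2 = 0.5; w_2 = 2; h_2 = 3.5; x_3 = 2.5; y_3 = 5.5; z_3 = 2.5; d_3 = 2; h_3 = 1; x_4 = 3; y_4 = 6; z_4 = 1.5; r_4 = 1.5; x_5 = 3; y_5 = 2.5; z_5 = 6.5; x_6 = 5.5; y_6 = 4; w_6 = 1.5; d_6 = 2.5; h_6 = 1; x_7 = 1.5; y_7 = 6; r_7 = 1; h_7 = 3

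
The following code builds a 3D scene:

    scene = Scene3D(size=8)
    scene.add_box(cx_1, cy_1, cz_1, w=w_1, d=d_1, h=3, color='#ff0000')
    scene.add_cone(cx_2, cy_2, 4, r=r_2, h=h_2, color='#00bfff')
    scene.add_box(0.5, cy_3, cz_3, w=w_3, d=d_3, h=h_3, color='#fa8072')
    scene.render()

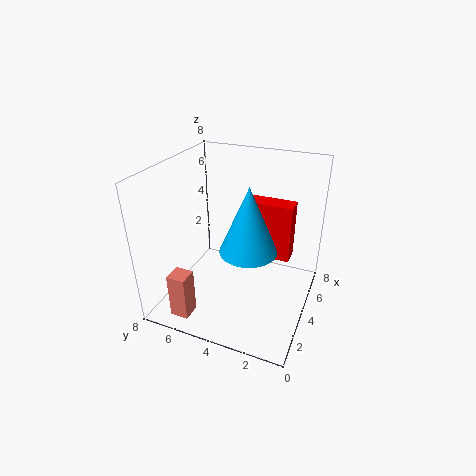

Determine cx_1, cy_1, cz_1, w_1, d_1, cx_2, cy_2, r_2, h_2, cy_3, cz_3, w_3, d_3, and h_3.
cx_1 = 3.5
cy_1 = 1
cz_1 = 3.5
w_1 = 1
d_1 = 2.5
cx_2 = 3
cy_2 = 3
r_2 = 1.5
h_2 = 3.5
cy_3 = 5.5
cz_3 = 0.5
w_3 = 1
d_3 = 1
h_3 = 2.5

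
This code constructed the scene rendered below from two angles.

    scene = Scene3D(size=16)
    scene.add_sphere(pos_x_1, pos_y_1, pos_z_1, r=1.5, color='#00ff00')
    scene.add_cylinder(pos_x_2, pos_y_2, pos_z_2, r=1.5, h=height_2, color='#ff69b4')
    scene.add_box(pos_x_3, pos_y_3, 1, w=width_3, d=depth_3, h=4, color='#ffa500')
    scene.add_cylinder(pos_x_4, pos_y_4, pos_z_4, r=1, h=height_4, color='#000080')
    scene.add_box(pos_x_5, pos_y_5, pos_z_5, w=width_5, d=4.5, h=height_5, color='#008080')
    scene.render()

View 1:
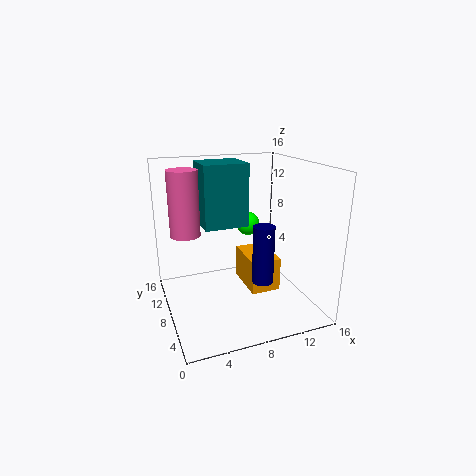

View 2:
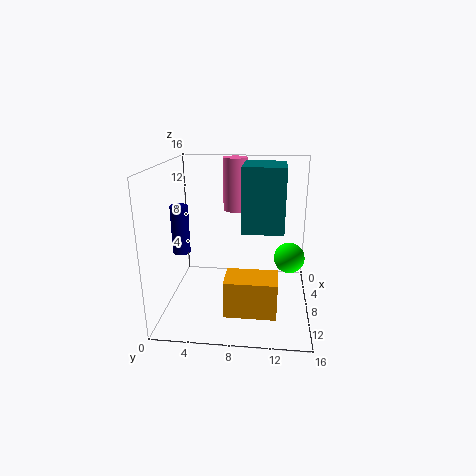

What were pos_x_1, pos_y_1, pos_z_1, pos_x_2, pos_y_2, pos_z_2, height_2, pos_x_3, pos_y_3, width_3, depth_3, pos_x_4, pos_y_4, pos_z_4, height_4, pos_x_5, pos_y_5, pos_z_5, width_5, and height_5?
pos_x_1 = 11.5; pos_y_1 = 13.5; pos_z_1 = 7.5; pos_x_2 = 2; pos_y_2 = 7; pos_z_2 = 9.5; height_2 = 6.5; pos_x_3 = 9.5; pos_y_3 = 7; width_3 = 3.5; depth_3 = 5.5; pos_x_4 = 8; pos_y_4 = 1.5; pos_z_4 = 6; height_4 = 5.5; pos_x_5 = 4.5; pos_y_5 = 8.5; pos_z_5 = 9; width_5 = 5; height_5 = 7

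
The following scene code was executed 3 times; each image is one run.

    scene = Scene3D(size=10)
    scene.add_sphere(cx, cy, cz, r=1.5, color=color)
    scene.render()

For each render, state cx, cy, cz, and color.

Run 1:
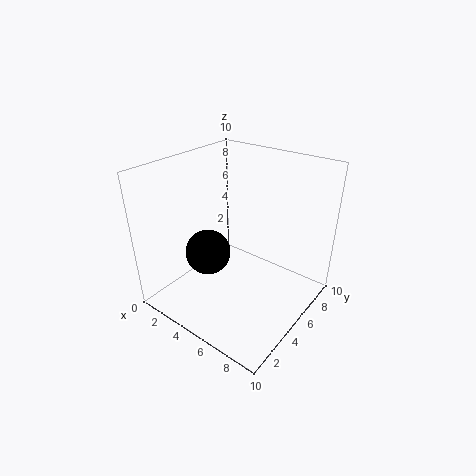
cx = 4, cy = 3, cz = 4.5, color = 'black'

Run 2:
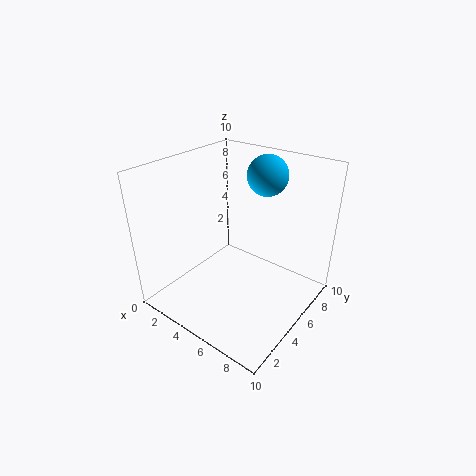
cx = 5, cy = 8.5, cz = 8.5, color = 'deepskyblue'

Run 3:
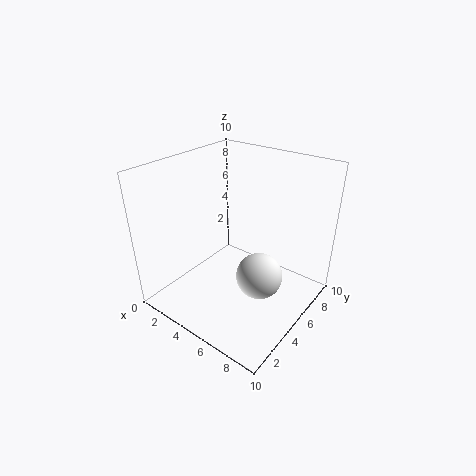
cx = 7.5, cy = 4, cz = 3.5, color = 'white'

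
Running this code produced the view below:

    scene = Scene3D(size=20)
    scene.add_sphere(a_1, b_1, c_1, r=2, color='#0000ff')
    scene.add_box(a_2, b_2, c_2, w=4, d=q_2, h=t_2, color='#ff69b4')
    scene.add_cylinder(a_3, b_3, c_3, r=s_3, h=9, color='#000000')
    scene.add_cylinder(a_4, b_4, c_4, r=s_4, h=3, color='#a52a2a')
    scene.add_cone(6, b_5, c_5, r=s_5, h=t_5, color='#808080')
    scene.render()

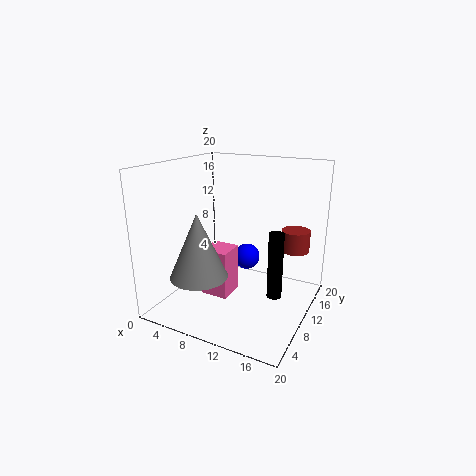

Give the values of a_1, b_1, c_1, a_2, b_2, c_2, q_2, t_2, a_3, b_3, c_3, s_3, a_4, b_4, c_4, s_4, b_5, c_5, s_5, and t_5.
a_1 = 9; b_1 = 15; c_1 = 5; a_2 = 5; b_2 = 8; c_2 = 1; q_2 = 4; t_2 = 7; a_3 = 16; b_3 = 9; c_3 = 3; s_3 = 1; a_4 = 17; b_4 = 14; c_4 = 8; s_4 = 2; b_5 = 6; c_5 = 5; s_5 = 4; t_5 = 9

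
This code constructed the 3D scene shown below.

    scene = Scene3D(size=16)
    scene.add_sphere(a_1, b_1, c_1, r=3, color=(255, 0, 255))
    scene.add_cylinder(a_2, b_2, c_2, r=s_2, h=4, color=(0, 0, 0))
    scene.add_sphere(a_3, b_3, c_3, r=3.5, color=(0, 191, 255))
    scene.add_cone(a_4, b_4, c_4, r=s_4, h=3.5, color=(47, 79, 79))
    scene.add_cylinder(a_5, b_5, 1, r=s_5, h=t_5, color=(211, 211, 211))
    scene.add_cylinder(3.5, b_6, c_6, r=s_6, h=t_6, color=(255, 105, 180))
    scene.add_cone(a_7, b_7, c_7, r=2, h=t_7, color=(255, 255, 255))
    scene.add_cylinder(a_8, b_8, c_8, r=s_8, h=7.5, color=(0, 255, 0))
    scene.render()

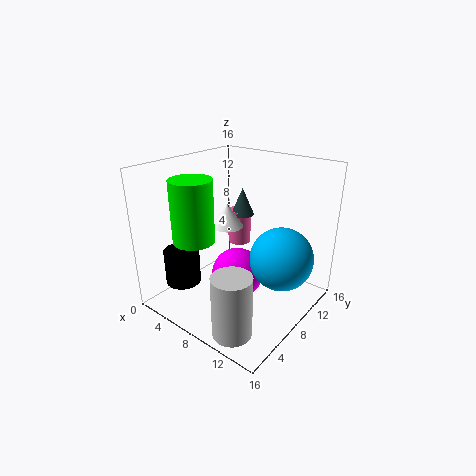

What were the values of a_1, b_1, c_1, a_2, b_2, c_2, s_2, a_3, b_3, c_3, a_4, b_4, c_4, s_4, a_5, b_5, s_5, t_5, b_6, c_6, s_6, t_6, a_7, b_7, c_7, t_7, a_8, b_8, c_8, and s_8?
a_1 = 7.5
b_1 = 8.5
c_1 = 3
a_2 = 3
b_2 = 4
c_2 = 2.5
s_2 = 2
a_3 = 12.5
b_3 = 10
c_3 = 6
a_4 = 4
b_4 = 14
c_4 = 8
s_4 = 1.5
a_5 = 12
b_5 = 2
s_5 = 2
t_5 = 6.5
b_6 = 14
c_6 = 4
s_6 = 1.5
t_6 = 4.5
a_7 = 3.5
b_7 = 11.5
c_7 = 7
t_7 = 3
a_8 = 2.5
b_8 = 6.5
c_8 = 6.5
s_8 = 2.5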